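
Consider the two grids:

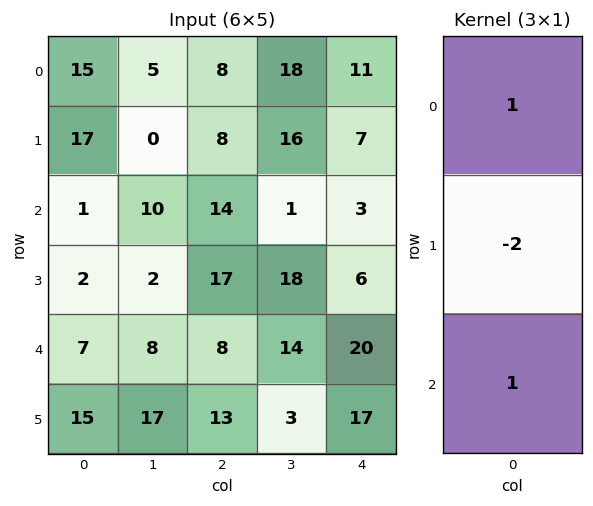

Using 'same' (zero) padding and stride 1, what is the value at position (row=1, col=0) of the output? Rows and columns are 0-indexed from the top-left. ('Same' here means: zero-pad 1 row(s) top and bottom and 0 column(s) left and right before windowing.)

The receptive field on the zero-padded input at this output position is [15 / 17 / 1]. Elementwise product with the kernel and sum: 15·1 + 17·-2 + 1·1.

-18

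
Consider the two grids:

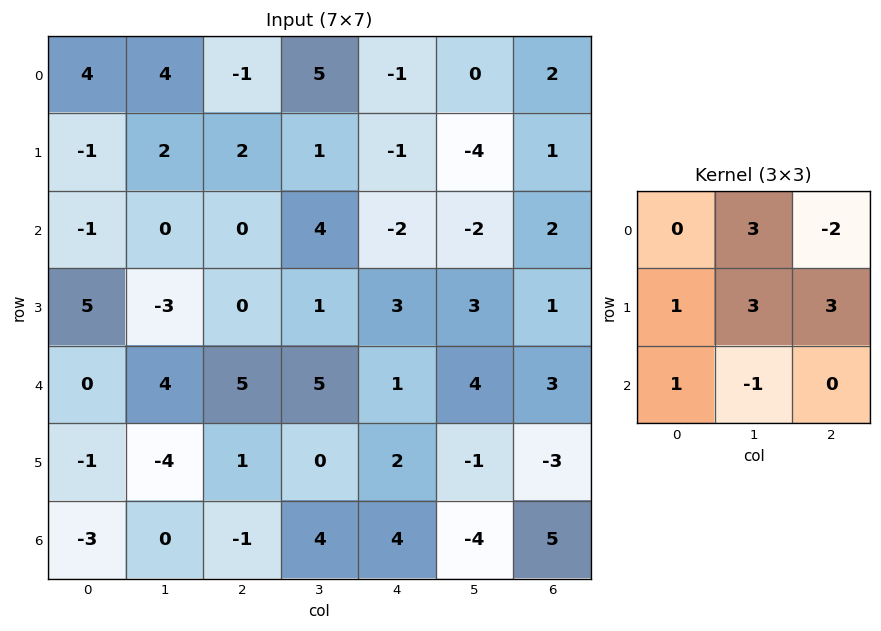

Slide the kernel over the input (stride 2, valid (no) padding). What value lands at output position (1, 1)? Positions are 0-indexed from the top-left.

28

The receptive field on the input at this output position is [0 4 -2 / 0 1 3 / 5 5 1]. Elementwise product with the kernel and sum: 4·3 + -2·-2 + 0·1 + 1·3 + 3·3 + 5·1 + 5·-1.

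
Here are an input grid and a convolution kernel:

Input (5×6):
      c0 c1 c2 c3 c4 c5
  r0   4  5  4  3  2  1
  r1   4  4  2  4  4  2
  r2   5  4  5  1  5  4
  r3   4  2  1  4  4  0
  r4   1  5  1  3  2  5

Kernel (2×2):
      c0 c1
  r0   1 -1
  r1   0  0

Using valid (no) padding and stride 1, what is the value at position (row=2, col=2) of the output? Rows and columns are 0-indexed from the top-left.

4

The receptive field on the input at this output position is [5 1 / 1 4]. Elementwise product with the kernel and sum: 5·1 + 1·-1.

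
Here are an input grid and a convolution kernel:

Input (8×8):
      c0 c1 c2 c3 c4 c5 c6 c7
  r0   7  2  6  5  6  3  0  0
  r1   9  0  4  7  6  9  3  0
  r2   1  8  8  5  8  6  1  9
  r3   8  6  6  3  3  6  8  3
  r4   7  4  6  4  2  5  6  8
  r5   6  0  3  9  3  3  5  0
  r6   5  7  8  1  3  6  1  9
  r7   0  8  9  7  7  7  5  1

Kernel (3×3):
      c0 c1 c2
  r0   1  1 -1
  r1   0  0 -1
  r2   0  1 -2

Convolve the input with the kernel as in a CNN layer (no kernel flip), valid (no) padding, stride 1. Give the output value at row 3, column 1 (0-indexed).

The receptive field on the input at this output position is [6 6 3 / 4 6 4 / 0 3 9]. Elementwise product with the kernel and sum: 6·1 + 6·1 + 3·-1 + 4·-1 + 3·1 + 9·-2.

-10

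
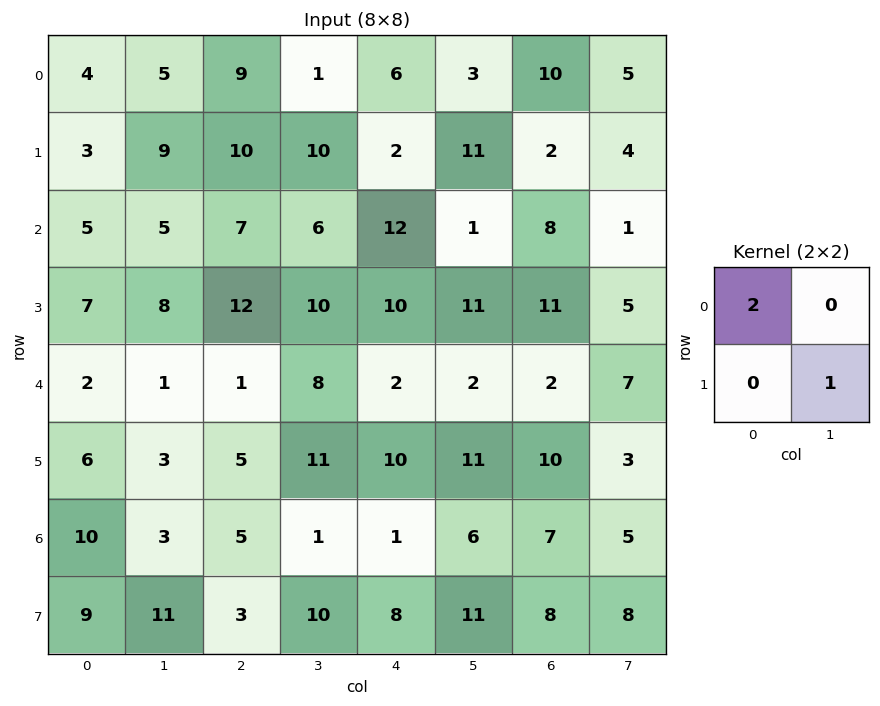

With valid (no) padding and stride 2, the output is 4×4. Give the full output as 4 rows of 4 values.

Output[0,0]: The receptive field on the input at this output position is [4 5 / 3 9]. Elementwise product with the kernel and sum: 4·2 + 9·1.
Output[0,1]: The receptive field on the input at this output position is [9 1 / 10 10]. Elementwise product with the kernel and sum: 9·2 + 10·1.

17 28 23 24
18 24 35 21
7 13 15 7
31 20 13 22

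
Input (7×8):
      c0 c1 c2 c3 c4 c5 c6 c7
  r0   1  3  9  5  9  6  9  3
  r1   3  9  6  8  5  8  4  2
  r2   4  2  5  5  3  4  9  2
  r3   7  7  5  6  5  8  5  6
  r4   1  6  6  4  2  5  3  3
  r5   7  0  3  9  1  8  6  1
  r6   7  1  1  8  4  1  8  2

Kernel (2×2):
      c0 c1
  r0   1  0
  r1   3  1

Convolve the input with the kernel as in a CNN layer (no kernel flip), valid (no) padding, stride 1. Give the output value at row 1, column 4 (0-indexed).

The receptive field on the input at this output position is [5 8 / 3 4]. Elementwise product with the kernel and sum: 5·1 + 3·3 + 4·1.

18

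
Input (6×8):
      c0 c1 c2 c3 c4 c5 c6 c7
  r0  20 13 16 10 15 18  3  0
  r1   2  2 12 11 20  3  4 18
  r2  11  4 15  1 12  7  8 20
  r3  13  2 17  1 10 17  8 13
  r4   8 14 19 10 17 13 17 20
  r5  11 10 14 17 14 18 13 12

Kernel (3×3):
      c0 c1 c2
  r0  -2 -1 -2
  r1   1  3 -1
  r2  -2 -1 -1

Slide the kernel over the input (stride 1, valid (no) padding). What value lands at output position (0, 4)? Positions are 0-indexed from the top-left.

-68

The receptive field on the input at this output position is [15 18 3 / 20 3 4 / 12 7 8]. Elementwise product with the kernel and sum: 15·-2 + 18·-1 + 3·-2 + 20·1 + 3·3 + 4·-1 + 12·-2 + 7·-1 + 8·-1.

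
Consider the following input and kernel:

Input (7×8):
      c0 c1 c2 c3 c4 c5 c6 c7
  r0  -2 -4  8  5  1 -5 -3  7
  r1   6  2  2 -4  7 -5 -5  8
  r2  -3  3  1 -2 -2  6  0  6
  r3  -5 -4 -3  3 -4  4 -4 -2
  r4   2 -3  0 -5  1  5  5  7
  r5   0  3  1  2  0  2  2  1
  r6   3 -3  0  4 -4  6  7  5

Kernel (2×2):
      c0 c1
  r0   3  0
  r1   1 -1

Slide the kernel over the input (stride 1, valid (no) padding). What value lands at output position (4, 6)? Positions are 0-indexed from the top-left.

The receptive field on the input at this output position is [5 7 / 2 1]. Elementwise product with the kernel and sum: 5·3 + 2·1 + 1·-1.

16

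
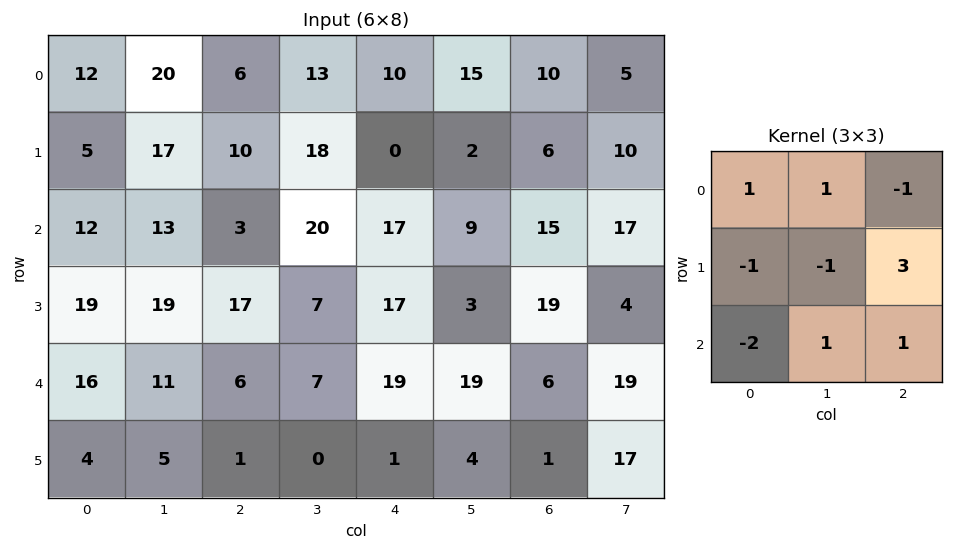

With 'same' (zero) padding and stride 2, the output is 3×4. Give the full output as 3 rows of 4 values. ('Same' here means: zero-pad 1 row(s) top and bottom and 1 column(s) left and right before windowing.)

Output[0,0]: The receptive field on the zero-padded input at this output position is [0 0 0 / 0 12 20 / 0 5 17]. Elementwise product with the kernel and sum: 0·1 + 0·1 + 0·-1 + 0·-1 + 12·-1 + 20·3 + 0·-2 + 5·1 + 17·1.
Output[0,1]: The receptive field on the zero-padded input at this output position is [0 0 0 / 20 6 13 / 17 10 18]. Elementwise product with the kernel and sum: 0·1 + 0·1 + 0·-1 + 20·-1 + 6·-1 + 13·3 + 17·-2 + 10·1 + 18·1.

70 7 -12 2
53 39 12 42
26 24 57 60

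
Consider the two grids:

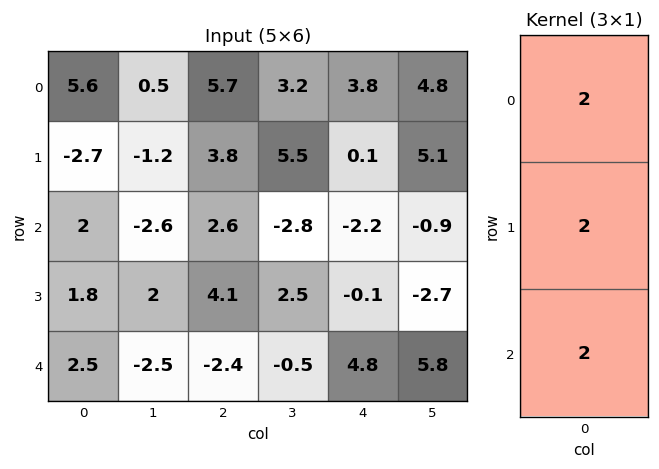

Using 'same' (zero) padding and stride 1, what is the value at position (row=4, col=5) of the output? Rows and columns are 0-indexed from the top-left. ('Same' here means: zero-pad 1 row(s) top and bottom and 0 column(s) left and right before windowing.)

6.2

The receptive field on the zero-padded input at this output position is [-2.7 / 5.8 / 0]. Elementwise product with the kernel and sum: -2.7·2 + 5.8·2 + 0·2.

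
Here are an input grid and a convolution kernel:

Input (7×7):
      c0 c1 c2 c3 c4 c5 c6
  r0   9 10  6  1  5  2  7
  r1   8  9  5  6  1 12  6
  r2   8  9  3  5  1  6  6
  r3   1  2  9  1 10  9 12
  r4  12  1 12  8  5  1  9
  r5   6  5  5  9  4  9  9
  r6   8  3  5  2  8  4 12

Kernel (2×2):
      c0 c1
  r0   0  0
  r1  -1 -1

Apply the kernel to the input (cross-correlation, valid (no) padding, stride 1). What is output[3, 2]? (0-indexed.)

The receptive field on the input at this output position is [9 1 / 12 8]. Elementwise product with the kernel and sum: 12·-1 + 8·-1.

-20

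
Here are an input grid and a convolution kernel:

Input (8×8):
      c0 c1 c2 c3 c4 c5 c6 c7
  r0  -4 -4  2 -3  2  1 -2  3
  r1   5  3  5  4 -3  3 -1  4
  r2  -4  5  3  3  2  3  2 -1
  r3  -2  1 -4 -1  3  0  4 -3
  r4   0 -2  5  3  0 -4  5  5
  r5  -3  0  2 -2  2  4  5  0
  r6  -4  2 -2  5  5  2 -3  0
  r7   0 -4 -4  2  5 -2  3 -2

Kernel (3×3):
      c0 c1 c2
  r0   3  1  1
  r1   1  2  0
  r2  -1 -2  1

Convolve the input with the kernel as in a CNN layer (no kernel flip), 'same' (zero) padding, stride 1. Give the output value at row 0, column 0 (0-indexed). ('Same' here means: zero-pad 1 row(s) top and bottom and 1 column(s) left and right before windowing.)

The receptive field on the zero-padded input at this output position is [0 0 0 / 0 -4 -4 / 0 5 3]. Elementwise product with the kernel and sum: 0·3 + 0·1 + 0·1 + 0·1 + -4·2 + 0·-1 + 5·-2 + 3·1.

-15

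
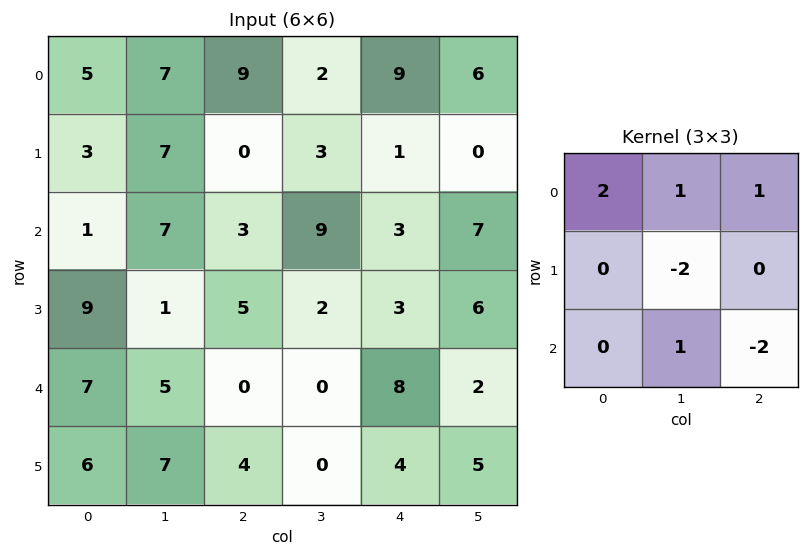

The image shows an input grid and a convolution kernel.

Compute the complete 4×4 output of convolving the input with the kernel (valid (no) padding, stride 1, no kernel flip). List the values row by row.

13 10 26 6
-10 12 -18 -8
15 16 -2 26
13 13 7 -9

Output[0,0]: The receptive field on the input at this output position is [5 7 9 / 3 7 0 / 1 7 3]. Elementwise product with the kernel and sum: 5·2 + 7·1 + 9·1 + 7·-2 + 7·1 + 3·-2.
Output[0,1]: The receptive field on the input at this output position is [7 9 2 / 7 0 3 / 7 3 9]. Elementwise product with the kernel and sum: 7·2 + 9·1 + 2·1 + 0·-2 + 3·1 + 9·-2.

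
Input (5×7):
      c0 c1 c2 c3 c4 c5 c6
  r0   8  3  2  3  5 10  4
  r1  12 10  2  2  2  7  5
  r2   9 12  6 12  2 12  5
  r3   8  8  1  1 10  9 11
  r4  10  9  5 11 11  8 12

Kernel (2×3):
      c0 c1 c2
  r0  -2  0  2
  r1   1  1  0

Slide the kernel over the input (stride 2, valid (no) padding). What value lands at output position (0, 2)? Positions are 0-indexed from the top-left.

The receptive field on the input at this output position is [5 10 4 / 2 7 5]. Elementwise product with the kernel and sum: 5·-2 + 4·2 + 2·1 + 7·1.

7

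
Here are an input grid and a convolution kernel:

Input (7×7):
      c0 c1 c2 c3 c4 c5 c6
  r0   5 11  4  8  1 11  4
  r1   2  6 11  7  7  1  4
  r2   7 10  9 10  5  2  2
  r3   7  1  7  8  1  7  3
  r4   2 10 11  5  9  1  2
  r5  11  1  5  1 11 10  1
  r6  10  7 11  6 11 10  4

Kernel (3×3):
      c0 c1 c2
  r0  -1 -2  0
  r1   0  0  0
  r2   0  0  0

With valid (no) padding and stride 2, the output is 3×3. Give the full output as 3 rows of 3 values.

Output[0,0]: The receptive field on the input at this output position is [5 11 4 / 2 6 11 / 7 10 9]. Elementwise product with the kernel and sum: 5·-1 + 11·-2.
Output[0,1]: The receptive field on the input at this output position is [4 8 1 / 11 7 7 / 9 10 5]. Elementwise product with the kernel and sum: 4·-1 + 8·-2.

-27 -20 -23
-27 -29 -9
-22 -21 -11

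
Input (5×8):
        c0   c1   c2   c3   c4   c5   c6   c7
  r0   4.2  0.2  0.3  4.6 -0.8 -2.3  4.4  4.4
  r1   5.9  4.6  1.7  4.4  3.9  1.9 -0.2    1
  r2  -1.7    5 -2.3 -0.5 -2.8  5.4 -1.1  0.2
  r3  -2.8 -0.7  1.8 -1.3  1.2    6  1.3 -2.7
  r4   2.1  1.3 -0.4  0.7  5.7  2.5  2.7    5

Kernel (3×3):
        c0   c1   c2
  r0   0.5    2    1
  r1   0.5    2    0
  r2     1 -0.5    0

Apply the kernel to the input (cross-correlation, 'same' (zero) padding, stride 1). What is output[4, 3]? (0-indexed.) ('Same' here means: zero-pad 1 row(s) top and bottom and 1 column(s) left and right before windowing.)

0.7

The receptive field on the zero-padded input at this output position is [1.8 -1.3 1.2 / -0.4 0.7 5.7 / 0 0 0]. Elementwise product with the kernel and sum: 1.8·0.5 + -1.3·2 + 1.2·1 + -0.4·0.5 + 0.7·2 + 0·1 + 0·-0.5.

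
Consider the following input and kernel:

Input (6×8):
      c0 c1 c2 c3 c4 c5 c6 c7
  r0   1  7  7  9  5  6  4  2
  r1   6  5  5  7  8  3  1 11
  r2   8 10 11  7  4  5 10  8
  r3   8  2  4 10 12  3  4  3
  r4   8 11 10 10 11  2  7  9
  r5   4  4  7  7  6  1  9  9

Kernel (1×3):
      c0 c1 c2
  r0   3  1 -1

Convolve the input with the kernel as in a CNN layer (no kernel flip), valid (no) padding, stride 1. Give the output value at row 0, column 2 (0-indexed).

25

The receptive field on the input at this output position is [7 9 5]. Elementwise product with the kernel and sum: 7·3 + 9·1 + 5·-1.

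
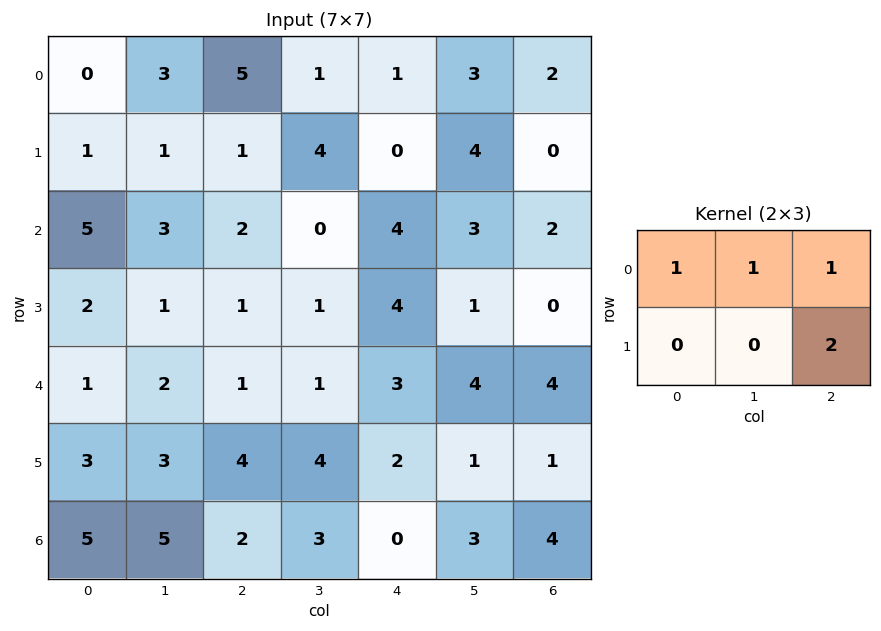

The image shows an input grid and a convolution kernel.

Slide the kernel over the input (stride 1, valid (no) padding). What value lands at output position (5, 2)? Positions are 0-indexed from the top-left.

The receptive field on the input at this output position is [4 4 2 / 2 3 0]. Elementwise product with the kernel and sum: 4·1 + 4·1 + 2·1 + 0·2.

10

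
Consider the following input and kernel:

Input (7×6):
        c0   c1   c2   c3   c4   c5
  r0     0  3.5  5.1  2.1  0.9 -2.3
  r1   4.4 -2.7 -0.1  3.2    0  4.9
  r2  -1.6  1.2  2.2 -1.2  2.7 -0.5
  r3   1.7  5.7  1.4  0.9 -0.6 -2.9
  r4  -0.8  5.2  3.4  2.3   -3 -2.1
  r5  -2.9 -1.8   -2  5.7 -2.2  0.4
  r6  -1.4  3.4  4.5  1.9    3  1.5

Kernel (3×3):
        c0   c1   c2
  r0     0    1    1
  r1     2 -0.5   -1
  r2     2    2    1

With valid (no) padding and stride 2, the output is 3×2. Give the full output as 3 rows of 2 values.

20.25 5.9
14.75 12.85
14.2 10.45

Output[0,0]: The receptive field on the input at this output position is [0 3.5 5.1 / 4.4 -2.7 -0.1 / -1.6 1.2 2.2]. Elementwise product with the kernel and sum: 3.5·1 + 5.1·1 + 4.4·2 + -2.7·-0.5 + -0.1·-1 + -1.6·2 + 1.2·2 + 2.2·1.
Output[0,1]: The receptive field on the input at this output position is [5.1 2.1 0.9 / -0.1 3.2 0 / 2.2 -1.2 2.7]. Elementwise product with the kernel and sum: 2.1·1 + 0.9·1 + -0.1·2 + 3.2·-0.5 + 0·-1 + 2.2·2 + -1.2·2 + 2.7·1.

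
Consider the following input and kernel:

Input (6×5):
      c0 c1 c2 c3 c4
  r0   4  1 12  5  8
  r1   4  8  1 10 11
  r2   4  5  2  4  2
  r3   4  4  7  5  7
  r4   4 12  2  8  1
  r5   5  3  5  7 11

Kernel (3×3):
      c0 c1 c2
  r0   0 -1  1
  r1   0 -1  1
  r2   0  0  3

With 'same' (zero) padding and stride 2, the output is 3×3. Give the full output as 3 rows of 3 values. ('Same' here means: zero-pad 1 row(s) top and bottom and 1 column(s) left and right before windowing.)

Output[0,0]: The receptive field on the zero-padded input at this output position is [0 0 0 / 0 4 1 / 0 4 8]. Elementwise product with the kernel and sum: 0·-1 + 0·1 + 4·-1 + 1·1 + 8·3.

21 23 -8
17 26 -13
17 25 -8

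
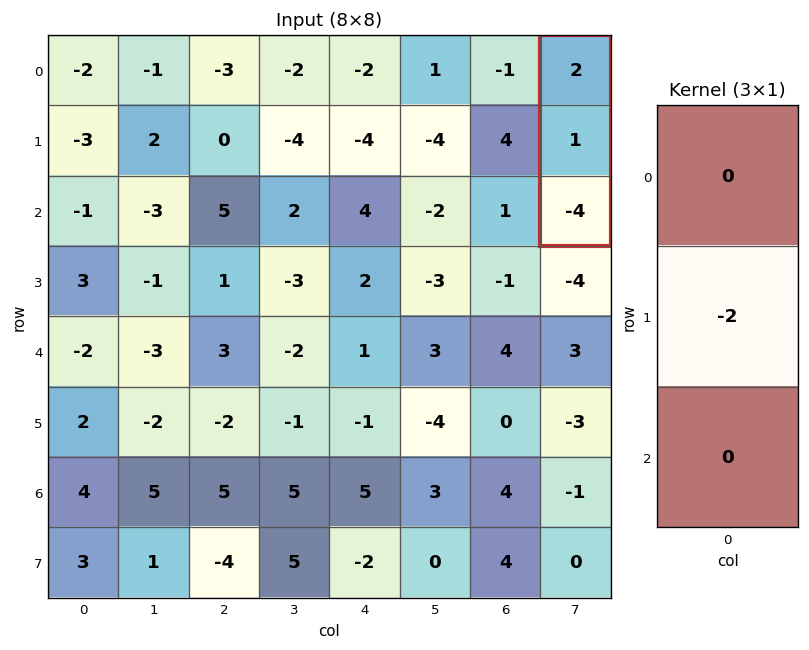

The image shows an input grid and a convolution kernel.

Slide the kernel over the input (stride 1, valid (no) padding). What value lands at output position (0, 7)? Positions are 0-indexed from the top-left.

-2

The receptive field on the input at this output position is [2 / 1 / -4]. Elementwise product with the kernel and sum: 1·-2.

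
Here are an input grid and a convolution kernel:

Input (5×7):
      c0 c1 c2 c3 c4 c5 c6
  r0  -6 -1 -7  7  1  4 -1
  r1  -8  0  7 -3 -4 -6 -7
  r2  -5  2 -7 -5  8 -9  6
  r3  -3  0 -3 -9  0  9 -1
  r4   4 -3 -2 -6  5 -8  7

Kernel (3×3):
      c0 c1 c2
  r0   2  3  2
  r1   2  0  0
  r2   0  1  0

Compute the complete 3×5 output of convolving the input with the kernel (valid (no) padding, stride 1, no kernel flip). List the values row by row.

Output[0,0]: The receptive field on the input at this output position is [-6 -1 -7 / -8 0 7 / -5 2 -7]. Elementwise product with the kernel and sum: -6·2 + -1·3 + -7·2 + -8·2 + 2·1.

-43 -16 18 27 -5
-12 16 -26 -40 -15
-27 -29 -25 -17 -7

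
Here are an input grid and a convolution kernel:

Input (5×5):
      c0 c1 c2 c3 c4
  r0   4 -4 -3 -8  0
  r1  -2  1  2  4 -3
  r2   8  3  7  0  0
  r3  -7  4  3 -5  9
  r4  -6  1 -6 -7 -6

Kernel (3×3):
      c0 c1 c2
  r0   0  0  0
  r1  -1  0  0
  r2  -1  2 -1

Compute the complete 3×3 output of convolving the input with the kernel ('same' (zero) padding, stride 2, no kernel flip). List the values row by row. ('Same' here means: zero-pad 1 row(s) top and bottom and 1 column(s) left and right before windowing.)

-5 3 -2
-18 4 23
0 -1 7

Output[0,0]: The receptive field on the zero-padded input at this output position is [0 0 0 / 0 4 -4 / 0 -2 1]. Elementwise product with the kernel and sum: 0·-1 + 0·-1 + -2·2 + 1·-1.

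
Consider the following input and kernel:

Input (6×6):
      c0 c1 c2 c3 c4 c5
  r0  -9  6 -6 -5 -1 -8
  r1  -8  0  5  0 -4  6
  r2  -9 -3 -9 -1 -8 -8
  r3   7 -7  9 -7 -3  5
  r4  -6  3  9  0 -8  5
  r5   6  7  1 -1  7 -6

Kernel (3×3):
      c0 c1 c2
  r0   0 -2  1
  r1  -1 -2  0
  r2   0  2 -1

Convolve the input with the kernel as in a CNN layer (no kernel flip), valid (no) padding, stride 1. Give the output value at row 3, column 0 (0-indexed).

36

The receptive field on the input at this output position is [7 -7 9 / -6 3 9 / 6 7 1]. Elementwise product with the kernel and sum: -7·-2 + 9·1 + -6·-1 + 3·-2 + 7·2 + 1·-1.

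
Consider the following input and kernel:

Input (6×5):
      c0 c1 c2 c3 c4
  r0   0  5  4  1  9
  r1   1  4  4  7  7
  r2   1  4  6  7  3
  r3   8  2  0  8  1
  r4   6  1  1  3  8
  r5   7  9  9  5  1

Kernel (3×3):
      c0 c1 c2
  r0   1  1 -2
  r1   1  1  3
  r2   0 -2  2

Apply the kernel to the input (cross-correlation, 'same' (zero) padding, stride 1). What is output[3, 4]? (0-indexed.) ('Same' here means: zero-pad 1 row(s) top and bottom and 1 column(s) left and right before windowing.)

The receptive field on the zero-padded input at this output position is [7 3 0 / 8 1 0 / 3 8 0]. Elementwise product with the kernel and sum: 7·1 + 3·1 + 0·-2 + 8·1 + 1·1 + 0·3 + 8·-2 + 0·2.

3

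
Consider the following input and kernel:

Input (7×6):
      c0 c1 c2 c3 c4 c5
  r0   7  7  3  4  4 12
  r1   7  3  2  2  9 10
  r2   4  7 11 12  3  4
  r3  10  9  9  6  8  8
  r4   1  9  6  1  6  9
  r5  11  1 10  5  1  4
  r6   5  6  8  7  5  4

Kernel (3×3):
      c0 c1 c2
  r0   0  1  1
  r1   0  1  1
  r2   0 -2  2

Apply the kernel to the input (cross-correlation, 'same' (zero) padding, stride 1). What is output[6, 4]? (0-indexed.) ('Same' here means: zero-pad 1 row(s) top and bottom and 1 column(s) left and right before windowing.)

14

The receptive field on the zero-padded input at this output position is [5 1 4 / 7 5 4 / 0 0 0]. Elementwise product with the kernel and sum: 1·1 + 4·1 + 5·1 + 4·1 + 0·-2 + 0·2.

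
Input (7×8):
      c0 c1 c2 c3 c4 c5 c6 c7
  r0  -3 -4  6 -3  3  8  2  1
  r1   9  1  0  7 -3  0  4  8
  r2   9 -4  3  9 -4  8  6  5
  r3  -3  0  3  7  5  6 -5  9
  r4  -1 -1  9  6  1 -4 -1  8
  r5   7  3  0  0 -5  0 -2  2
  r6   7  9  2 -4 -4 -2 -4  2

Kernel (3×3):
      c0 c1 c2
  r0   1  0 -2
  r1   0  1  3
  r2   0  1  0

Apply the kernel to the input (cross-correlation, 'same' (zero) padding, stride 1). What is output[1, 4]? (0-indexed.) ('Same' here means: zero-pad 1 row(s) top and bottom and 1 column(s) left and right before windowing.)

-26

The receptive field on the zero-padded input at this output position is [-3 3 8 / 7 -3 0 / 9 -4 8]. Elementwise product with the kernel and sum: -3·1 + 8·-2 + -3·1 + 0·3 + -4·1.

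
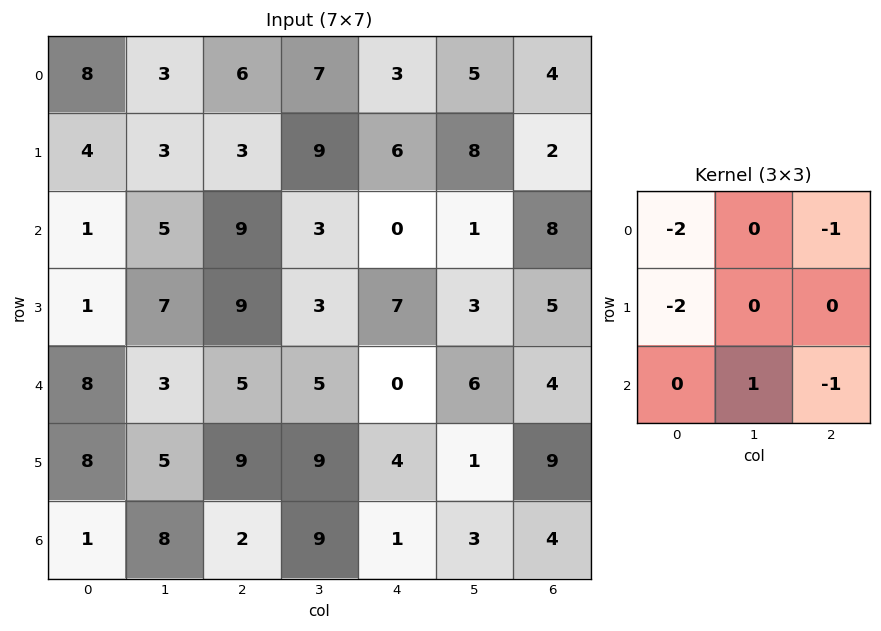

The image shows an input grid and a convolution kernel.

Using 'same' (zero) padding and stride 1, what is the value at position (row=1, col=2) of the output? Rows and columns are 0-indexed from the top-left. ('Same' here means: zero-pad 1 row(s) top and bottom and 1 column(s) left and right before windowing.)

The receptive field on the zero-padded input at this output position is [3 6 7 / 3 3 9 / 5 9 3]. Elementwise product with the kernel and sum: 3·-2 + 7·-1 + 3·-2 + 9·1 + 3·-1.

-13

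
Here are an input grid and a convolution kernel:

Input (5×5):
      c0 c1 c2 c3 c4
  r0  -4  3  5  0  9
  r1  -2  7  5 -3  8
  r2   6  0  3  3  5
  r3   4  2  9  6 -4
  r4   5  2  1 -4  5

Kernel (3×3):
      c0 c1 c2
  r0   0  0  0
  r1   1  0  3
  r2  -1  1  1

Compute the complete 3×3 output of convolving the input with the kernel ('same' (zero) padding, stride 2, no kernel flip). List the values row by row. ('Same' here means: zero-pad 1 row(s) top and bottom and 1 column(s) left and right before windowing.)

Output[0,0]: The receptive field on the zero-padded input at this output position is [0 0 0 / 0 -4 3 / 0 -2 7]. Elementwise product with the kernel and sum: 0·1 + 3·3 + 0·-1 + -2·1 + 7·1.
Output[0,1]: The receptive field on the zero-padded input at this output position is [0 0 0 / 3 5 0 / 7 5 -3]. Elementwise product with the kernel and sum: 3·1 + 0·3 + 7·-1 + 5·1 + -3·1.

14 -2 11
6 22 -7
6 -10 -4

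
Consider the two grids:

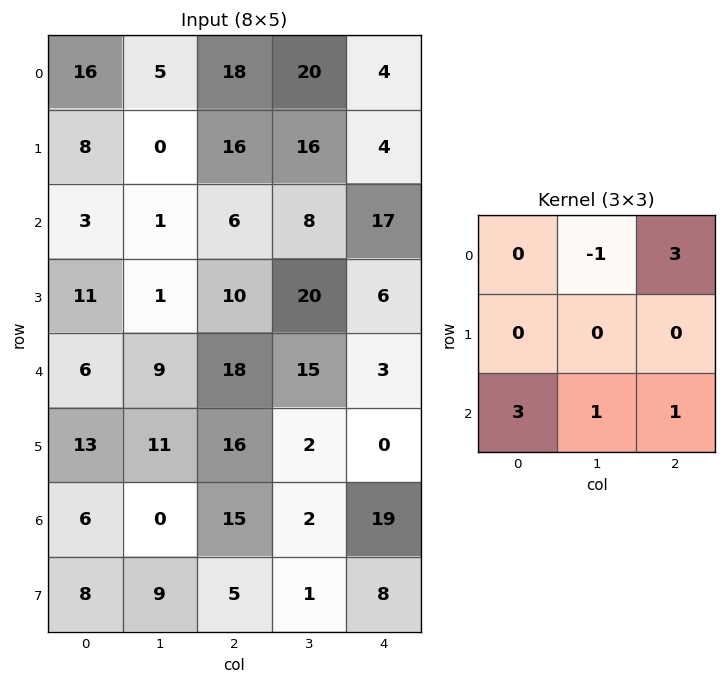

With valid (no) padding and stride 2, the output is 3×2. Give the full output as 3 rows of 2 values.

65 35
62 115
78 60

Output[0,0]: The receptive field on the input at this output position is [16 5 18 / 8 0 16 / 3 1 6]. Elementwise product with the kernel and sum: 5·-1 + 18·3 + 3·3 + 1·1 + 6·1.
Output[0,1]: The receptive field on the input at this output position is [18 20 4 / 16 16 4 / 6 8 17]. Elementwise product with the kernel and sum: 20·-1 + 4·3 + 6·3 + 8·1 + 17·1.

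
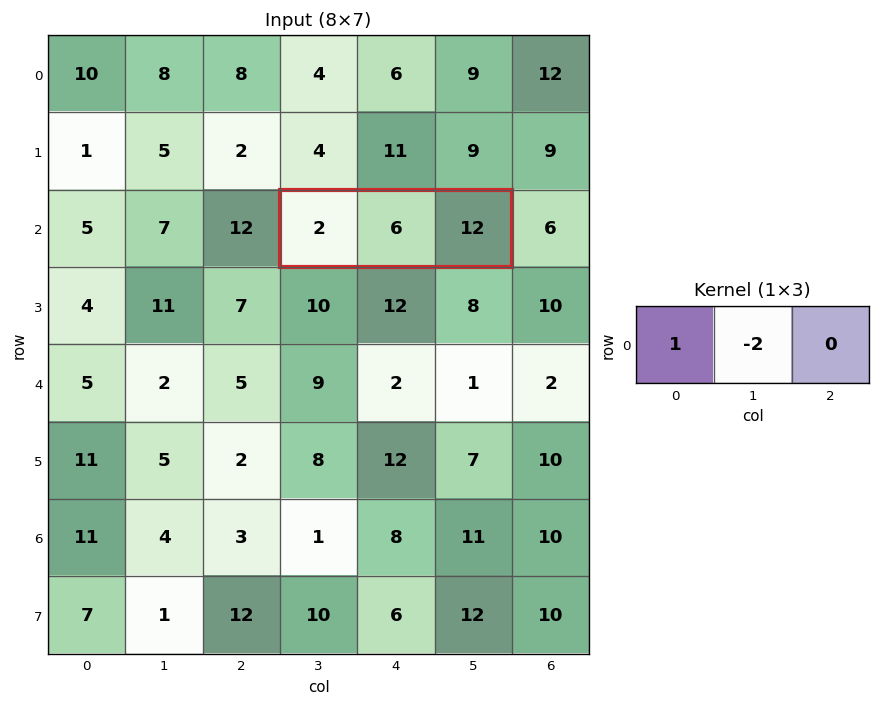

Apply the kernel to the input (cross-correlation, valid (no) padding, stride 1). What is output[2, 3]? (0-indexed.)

The receptive field on the input at this output position is [2 6 12]. Elementwise product with the kernel and sum: 2·1 + 6·-2.

-10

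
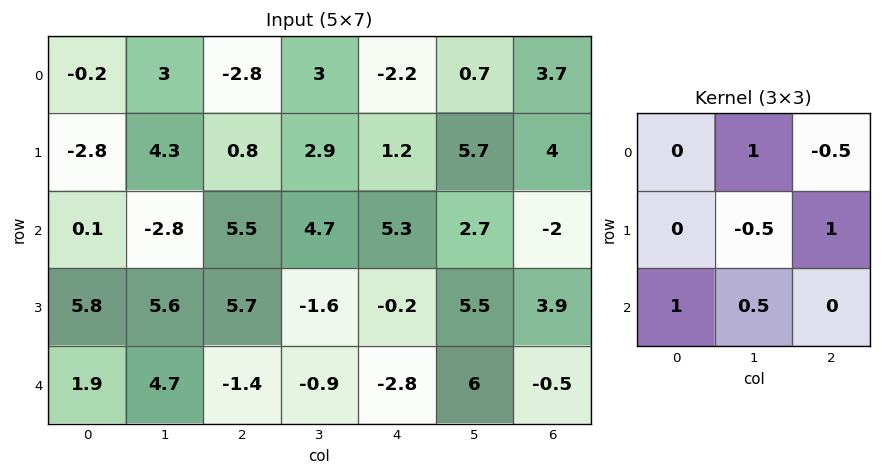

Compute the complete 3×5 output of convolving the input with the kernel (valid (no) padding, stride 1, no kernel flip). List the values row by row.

Output[0,0]: The receptive field on the input at this output position is [-0.2 3 -2.8 / -2.8 4.3 0.8 / 0.1 -2.8 5.5]. Elementwise product with the kernel and sum: 3·1 + -2.8·-0.5 + 4.3·-0.5 + 0.8·1 + 0.1·1 + -2.8·0.5.
Output[0,1]: The receptive field on the input at this output position is [3 -2.8 3 / 4.3 0.8 2.9 / -2.8 5.5 4.7]. Elementwise product with the kernel and sum: -2.8·1 + 3·-0.5 + 0.8·-0.5 + 2.9·1 + -2.8·1 + 5.5·0.5.

1.75 -1.85 11.7 9.9 6.65
19.4 9.75 10.15 -3.3 2.9
1.6 2.7 0.8 7.25 5.05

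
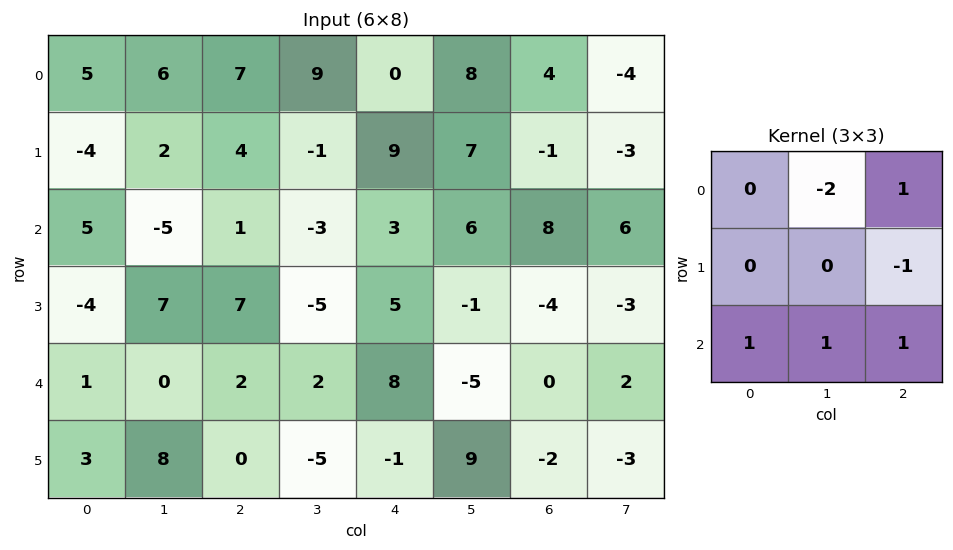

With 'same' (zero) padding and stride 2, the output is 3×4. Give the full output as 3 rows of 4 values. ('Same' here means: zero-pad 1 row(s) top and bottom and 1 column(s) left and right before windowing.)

-8 -4 7 7
18 3 -18 -15
26 -18 -3 7

Output[0,0]: The receptive field on the zero-padded input at this output position is [0 0 0 / 0 5 6 / 0 -4 2]. Elementwise product with the kernel and sum: 0·-2 + 0·1 + 6·-1 + 0·1 + -4·1 + 2·1.
Output[0,1]: The receptive field on the zero-padded input at this output position is [0 0 0 / 6 7 9 / 2 4 -1]. Elementwise product with the kernel and sum: 0·-2 + 0·1 + 9·-1 + 2·1 + 4·1 + -1·1.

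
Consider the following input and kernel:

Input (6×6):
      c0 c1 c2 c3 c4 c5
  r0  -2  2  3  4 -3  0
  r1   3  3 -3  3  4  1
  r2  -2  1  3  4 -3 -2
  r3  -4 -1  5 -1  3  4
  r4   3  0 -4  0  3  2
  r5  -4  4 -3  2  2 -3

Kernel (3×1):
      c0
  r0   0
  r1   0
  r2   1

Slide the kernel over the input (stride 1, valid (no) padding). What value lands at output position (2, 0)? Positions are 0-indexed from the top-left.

The receptive field on the input at this output position is [-2 / -4 / 3]. Elementwise product with the kernel and sum: 3·1.

3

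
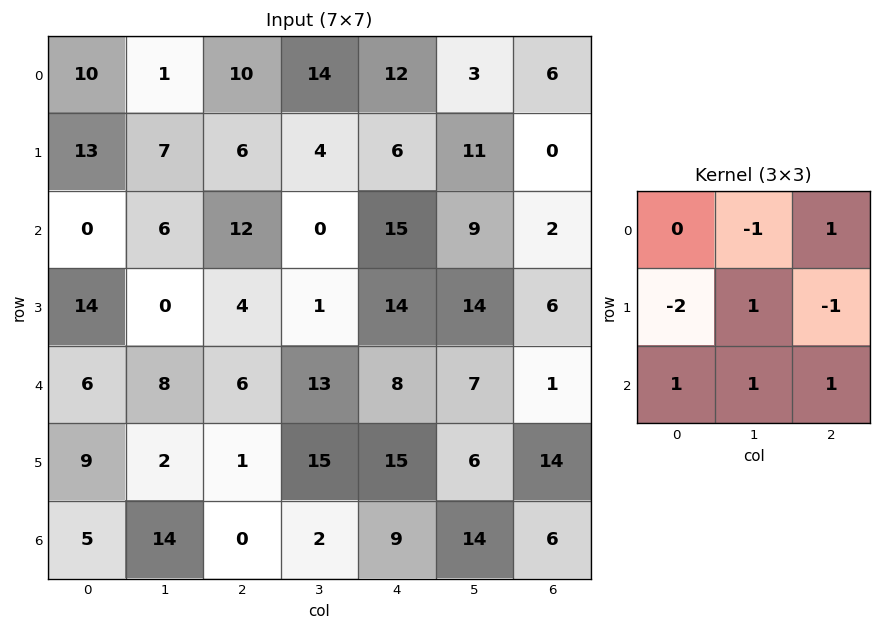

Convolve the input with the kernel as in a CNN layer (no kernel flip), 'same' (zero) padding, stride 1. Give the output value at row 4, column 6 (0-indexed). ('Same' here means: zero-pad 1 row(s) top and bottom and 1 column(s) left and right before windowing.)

1

The receptive field on the zero-padded input at this output position is [14 6 0 / 7 1 0 / 6 14 0]. Elementwise product with the kernel and sum: 6·-1 + 0·1 + 7·-2 + 1·1 + 0·-1 + 6·1 + 14·1 + 0·1.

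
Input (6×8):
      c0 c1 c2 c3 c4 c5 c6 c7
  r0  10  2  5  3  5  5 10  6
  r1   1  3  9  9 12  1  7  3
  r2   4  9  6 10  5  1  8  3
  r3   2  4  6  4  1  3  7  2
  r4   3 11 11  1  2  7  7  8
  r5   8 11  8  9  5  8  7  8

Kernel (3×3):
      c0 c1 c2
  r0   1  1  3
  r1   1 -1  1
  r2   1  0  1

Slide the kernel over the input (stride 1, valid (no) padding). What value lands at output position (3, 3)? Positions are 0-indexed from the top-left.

The receptive field on the input at this output position is [4 1 3 / 1 2 7 / 9 5 8]. Elementwise product with the kernel and sum: 4·1 + 1·1 + 3·3 + 1·1 + 2·-1 + 7·1 + 9·1 + 8·1.

37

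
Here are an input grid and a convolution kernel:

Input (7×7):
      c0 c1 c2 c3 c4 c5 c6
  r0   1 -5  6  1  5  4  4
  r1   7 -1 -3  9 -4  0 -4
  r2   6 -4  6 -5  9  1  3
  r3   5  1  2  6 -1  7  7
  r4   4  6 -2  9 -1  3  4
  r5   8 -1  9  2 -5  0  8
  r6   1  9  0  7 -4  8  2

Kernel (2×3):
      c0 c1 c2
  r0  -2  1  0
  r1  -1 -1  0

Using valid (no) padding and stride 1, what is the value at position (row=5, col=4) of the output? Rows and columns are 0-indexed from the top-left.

The receptive field on the input at this output position is [-5 0 8 / -4 8 2]. Elementwise product with the kernel and sum: -5·-2 + 0·1 + -4·-1 + 8·-1.

6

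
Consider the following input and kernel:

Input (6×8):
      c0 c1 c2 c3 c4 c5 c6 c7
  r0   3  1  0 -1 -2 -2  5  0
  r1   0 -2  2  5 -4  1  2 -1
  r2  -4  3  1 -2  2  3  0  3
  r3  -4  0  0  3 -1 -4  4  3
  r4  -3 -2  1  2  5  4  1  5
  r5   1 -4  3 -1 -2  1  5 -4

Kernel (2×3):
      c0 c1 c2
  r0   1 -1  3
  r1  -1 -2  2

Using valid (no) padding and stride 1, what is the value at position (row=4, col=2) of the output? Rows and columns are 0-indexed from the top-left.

The receptive field on the input at this output position is [1 2 5 / 3 -1 -2]. Elementwise product with the kernel and sum: 1·1 + 2·-1 + 5·3 + 3·-1 + -1·-2 + -2·2.

9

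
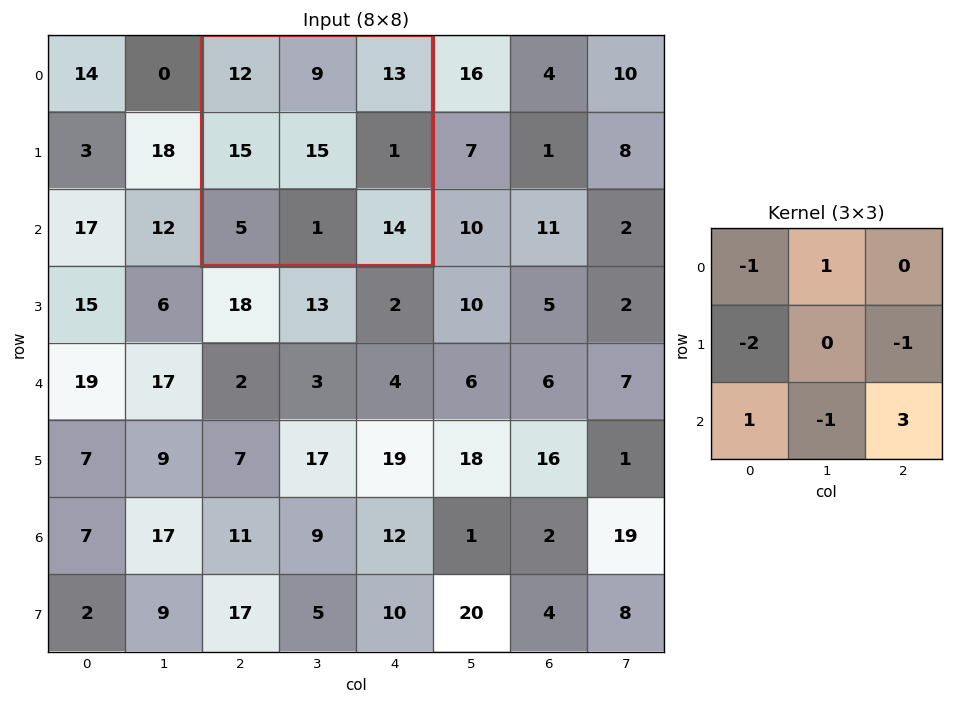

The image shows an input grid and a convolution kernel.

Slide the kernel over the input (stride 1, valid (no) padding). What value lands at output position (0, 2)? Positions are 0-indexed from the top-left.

The receptive field on the input at this output position is [12 9 13 / 15 15 1 / 5 1 14]. Elementwise product with the kernel and sum: 12·-1 + 9·1 + 15·-2 + 1·-1 + 5·1 + 1·-1 + 14·3.

12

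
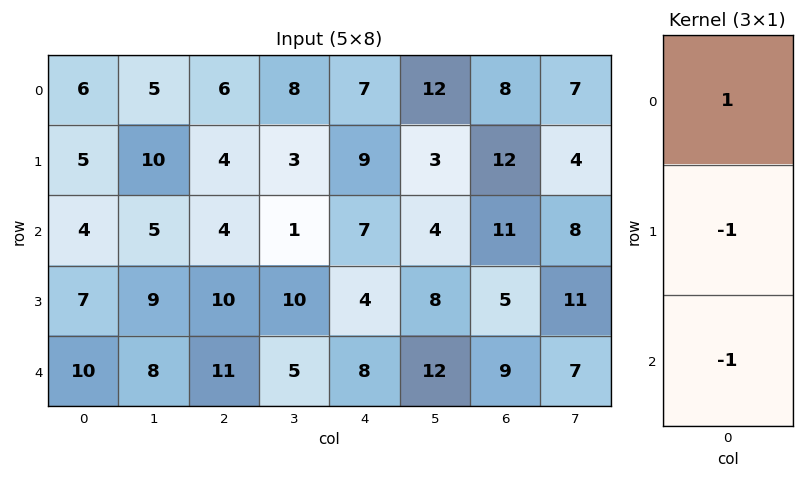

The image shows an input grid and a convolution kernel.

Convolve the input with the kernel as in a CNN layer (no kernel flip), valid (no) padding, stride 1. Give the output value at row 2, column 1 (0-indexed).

-12

The receptive field on the input at this output position is [5 / 9 / 8]. Elementwise product with the kernel and sum: 5·1 + 9·-1 + 8·-1.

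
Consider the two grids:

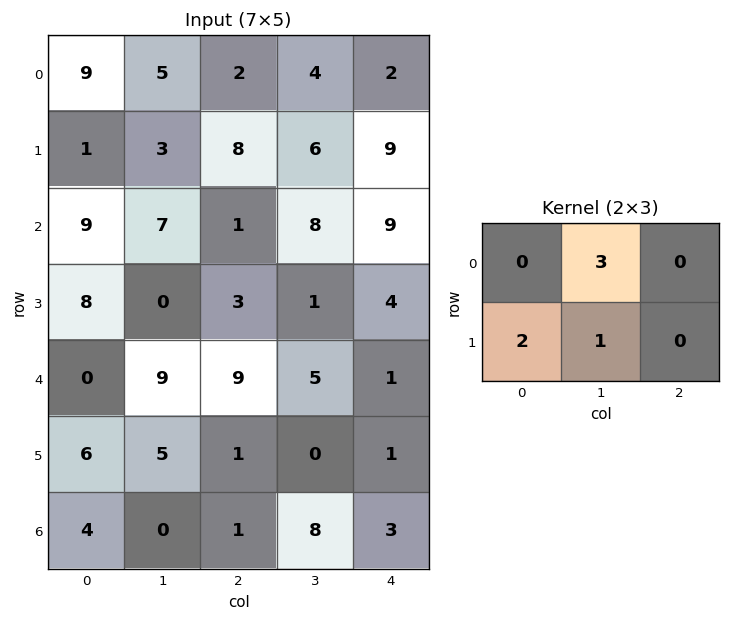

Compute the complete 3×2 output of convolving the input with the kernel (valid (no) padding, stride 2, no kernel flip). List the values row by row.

Output[0,0]: The receptive field on the input at this output position is [9 5 2 / 1 3 8]. Elementwise product with the kernel and sum: 5·3 + 1·2 + 3·1.

20 34
37 31
44 17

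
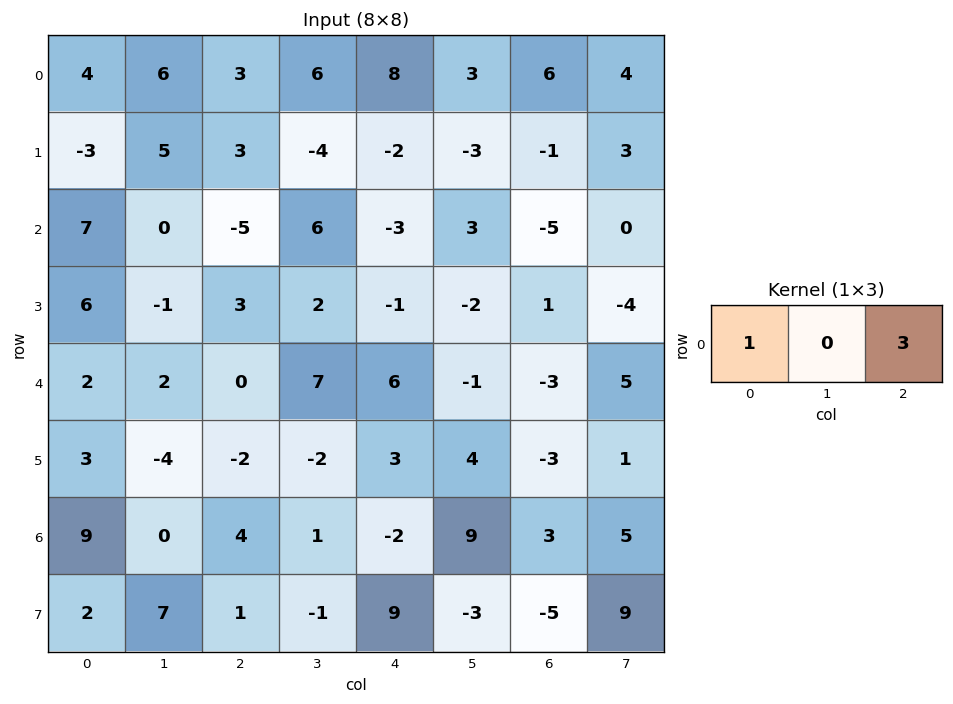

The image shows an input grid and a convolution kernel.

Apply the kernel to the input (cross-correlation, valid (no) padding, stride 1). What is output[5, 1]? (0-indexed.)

The receptive field on the input at this output position is [-4 -2 -2]. Elementwise product with the kernel and sum: -4·1 + -2·3.

-10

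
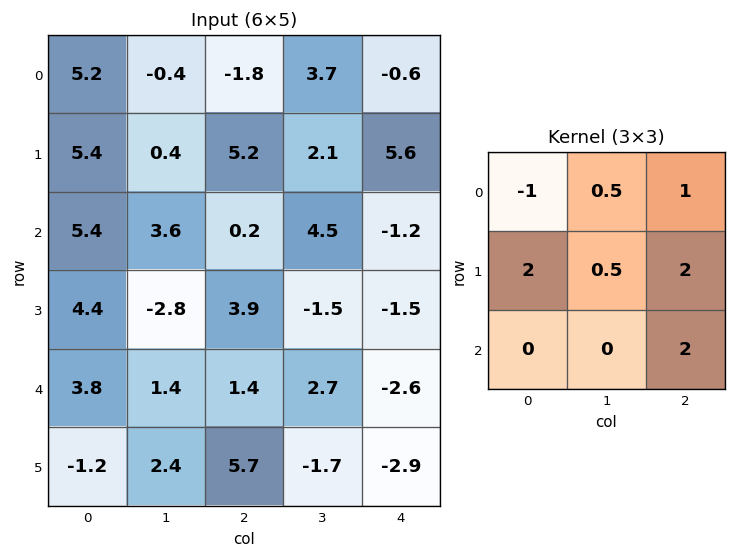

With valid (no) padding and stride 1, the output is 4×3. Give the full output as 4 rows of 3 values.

14.6 19.8 23.3
20.8 17.6 -1.3
14.6 -0.25 -0.3
20.6 8.75 -13

Output[0,0]: The receptive field on the input at this output position is [5.2 -0.4 -1.8 / 5.4 0.4 5.2 / 5.4 3.6 0.2]. Elementwise product with the kernel and sum: 5.2·-1 + -0.4·0.5 + -1.8·1 + 5.4·2 + 0.4·0.5 + 5.2·2 + 0.2·2.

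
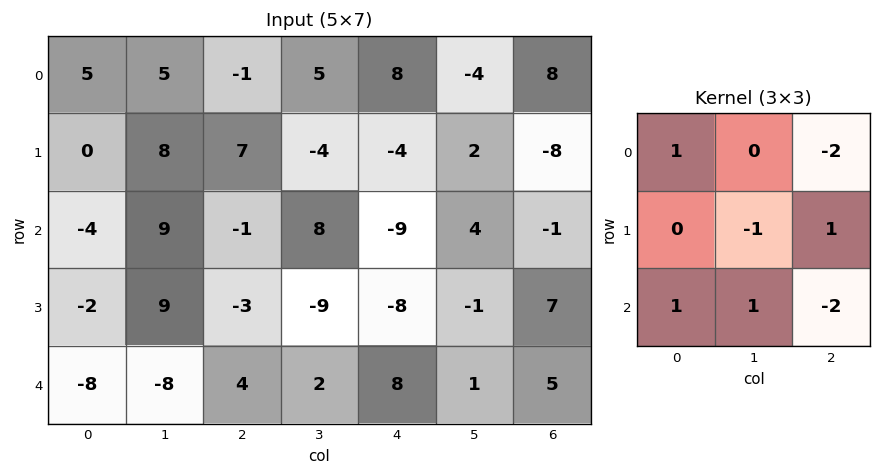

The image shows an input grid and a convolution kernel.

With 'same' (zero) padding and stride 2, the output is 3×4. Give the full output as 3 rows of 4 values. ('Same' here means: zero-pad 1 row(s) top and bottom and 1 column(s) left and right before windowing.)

-16 29 -24 -14
-23 49 -10 9
-18 25 -14 -6

Output[0,0]: The receptive field on the zero-padded input at this output position is [0 0 0 / 0 5 5 / 0 0 8]. Elementwise product with the kernel and sum: 0·1 + 0·-2 + 5·-1 + 5·1 + 0·1 + 0·1 + 8·-2.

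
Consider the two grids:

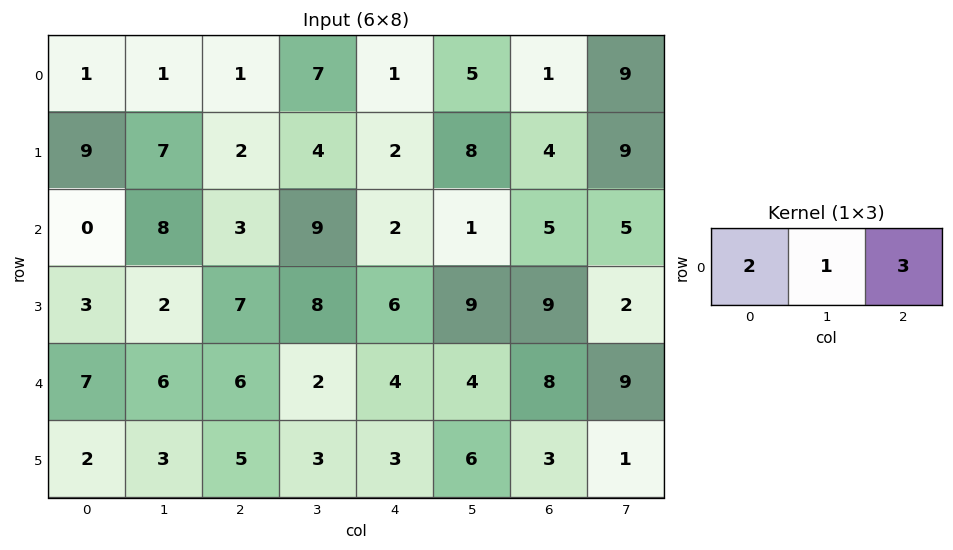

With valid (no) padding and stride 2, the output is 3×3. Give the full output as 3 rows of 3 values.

6 12 10
17 21 20
38 26 36

Output[0,0]: The receptive field on the input at this output position is [1 1 1]. Elementwise product with the kernel and sum: 1·2 + 1·1 + 1·3.
Output[0,1]: The receptive field on the input at this output position is [1 7 1]. Elementwise product with the kernel and sum: 1·2 + 7·1 + 1·3.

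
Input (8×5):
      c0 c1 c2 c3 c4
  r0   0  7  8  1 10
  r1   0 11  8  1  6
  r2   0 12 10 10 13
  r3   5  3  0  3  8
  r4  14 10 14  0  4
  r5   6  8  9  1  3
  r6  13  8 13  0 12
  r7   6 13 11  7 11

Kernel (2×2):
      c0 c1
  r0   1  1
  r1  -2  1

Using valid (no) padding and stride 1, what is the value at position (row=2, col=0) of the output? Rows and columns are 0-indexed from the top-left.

The receptive field on the input at this output position is [0 12 / 5 3]. Elementwise product with the kernel and sum: 0·1 + 12·1 + 5·-2 + 3·1.

5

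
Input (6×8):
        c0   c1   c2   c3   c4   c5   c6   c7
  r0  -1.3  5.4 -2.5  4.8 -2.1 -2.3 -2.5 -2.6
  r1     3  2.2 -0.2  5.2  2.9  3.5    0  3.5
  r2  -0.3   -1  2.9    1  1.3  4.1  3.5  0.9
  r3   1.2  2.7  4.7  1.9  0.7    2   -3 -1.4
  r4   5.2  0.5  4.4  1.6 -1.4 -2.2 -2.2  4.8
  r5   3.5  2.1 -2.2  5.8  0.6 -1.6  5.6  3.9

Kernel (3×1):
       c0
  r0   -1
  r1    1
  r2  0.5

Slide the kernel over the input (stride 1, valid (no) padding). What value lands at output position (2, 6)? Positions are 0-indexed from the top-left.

-7.6

The receptive field on the input at this output position is [3.5 / -3 / -2.2]. Elementwise product with the kernel and sum: 3.5·-1 + -3·1 + -2.2·0.5.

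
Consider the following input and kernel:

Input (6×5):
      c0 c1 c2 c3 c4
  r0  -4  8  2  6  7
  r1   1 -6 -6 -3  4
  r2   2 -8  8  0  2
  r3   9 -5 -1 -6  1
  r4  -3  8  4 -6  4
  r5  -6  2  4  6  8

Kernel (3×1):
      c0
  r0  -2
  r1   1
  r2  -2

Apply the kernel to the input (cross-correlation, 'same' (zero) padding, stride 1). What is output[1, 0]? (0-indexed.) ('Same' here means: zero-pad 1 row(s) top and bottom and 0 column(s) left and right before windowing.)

5

The receptive field on the zero-padded input at this output position is [-4 / 1 / 2]. Elementwise product with the kernel and sum: -4·-2 + 1·1 + 2·-2.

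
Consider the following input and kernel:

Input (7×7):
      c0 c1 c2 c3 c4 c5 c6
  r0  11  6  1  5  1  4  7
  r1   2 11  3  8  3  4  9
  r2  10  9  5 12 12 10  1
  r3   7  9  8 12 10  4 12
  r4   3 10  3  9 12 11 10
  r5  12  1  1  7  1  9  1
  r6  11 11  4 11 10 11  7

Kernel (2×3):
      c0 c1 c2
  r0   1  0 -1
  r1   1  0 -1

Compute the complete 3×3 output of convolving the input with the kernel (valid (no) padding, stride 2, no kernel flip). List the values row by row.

Output[0,0]: The receptive field on the input at this output position is [11 6 1 / 2 11 3]. Elementwise product with the kernel and sum: 11·1 + 1·-1 + 2·1 + 3·-1.

9 0 -12
4 -9 9
11 -9 2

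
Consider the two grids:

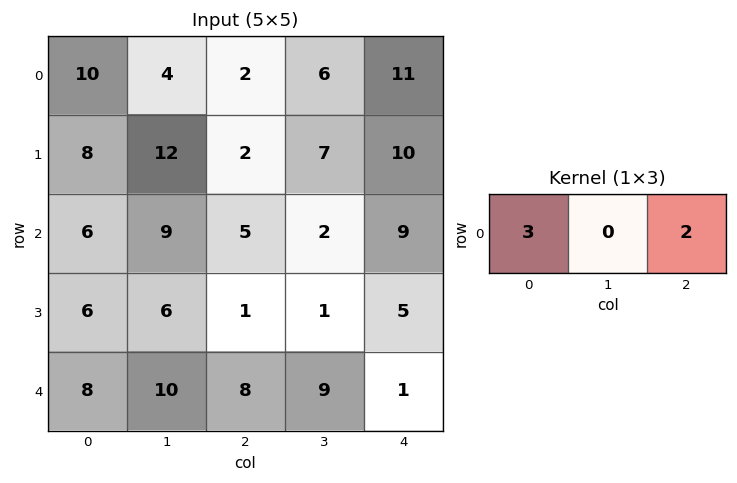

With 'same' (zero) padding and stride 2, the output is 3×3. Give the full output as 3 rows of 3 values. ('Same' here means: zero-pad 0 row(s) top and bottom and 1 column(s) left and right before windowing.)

Output[0,0]: The receptive field on the zero-padded input at this output position is [0 10 4]. Elementwise product with the kernel and sum: 0·3 + 4·2.
Output[0,1]: The receptive field on the zero-padded input at this output position is [4 2 6]. Elementwise product with the kernel and sum: 4·3 + 6·2.

8 24 18
18 31 6
20 48 27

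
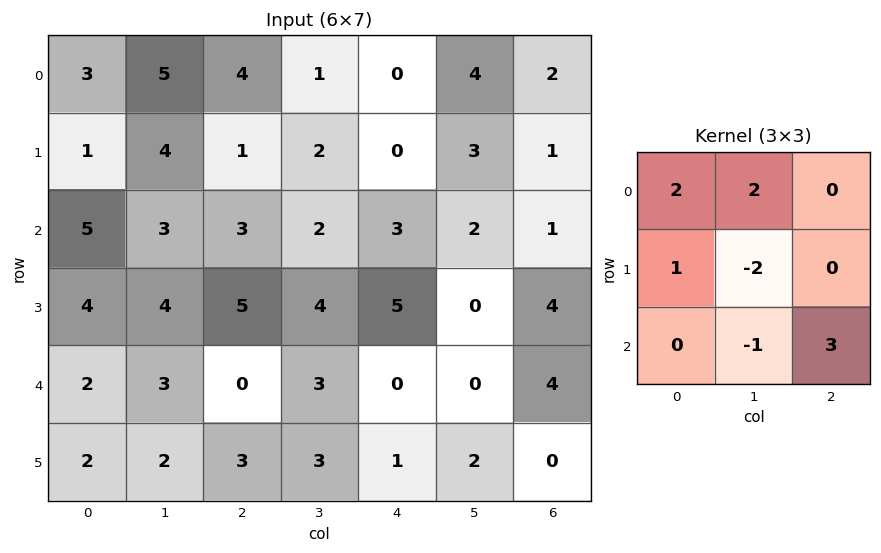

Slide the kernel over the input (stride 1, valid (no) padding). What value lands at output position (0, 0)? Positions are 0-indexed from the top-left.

The receptive field on the input at this output position is [3 5 4 / 1 4 1 / 5 3 3]. Elementwise product with the kernel and sum: 3·2 + 5·2 + 1·1 + 4·-2 + 3·-1 + 3·3.

15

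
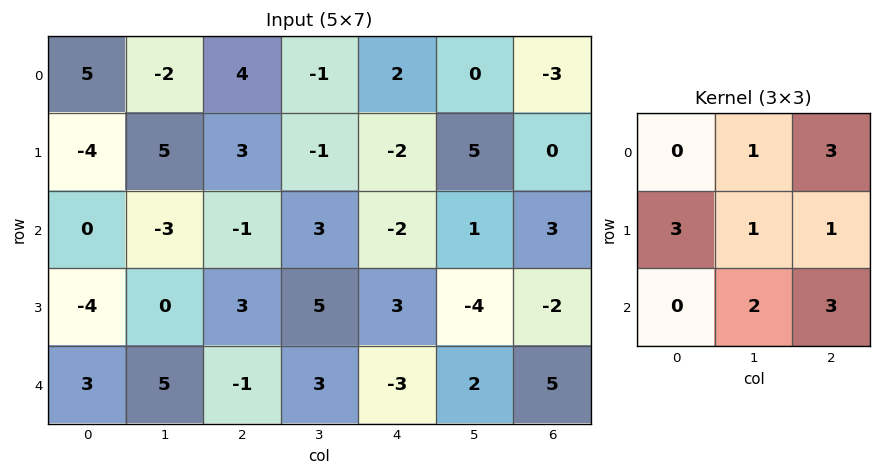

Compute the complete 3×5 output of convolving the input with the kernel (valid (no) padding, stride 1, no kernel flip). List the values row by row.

Output[0,0]: The receptive field on the input at this output position is [5 -2 4 / -4 5 3 / 0 -3 -1]. Elementwise product with the kernel and sum: -2·1 + 4·3 + -4·3 + 5·1 + 3·1 + -3·2 + -1·3.
Output[0,1]: The receptive field on the input at this output position is [-2 4 -1 / 5 3 -1 / -3 -1 3]. Elementwise product with the kernel and sum: 4·1 + -1·3 + 5·3 + 3·1 + -1·1 + -1·2 + 3·3.

-3 25 11 1 1
19 14 10 15 -11
-8 23 11 15 32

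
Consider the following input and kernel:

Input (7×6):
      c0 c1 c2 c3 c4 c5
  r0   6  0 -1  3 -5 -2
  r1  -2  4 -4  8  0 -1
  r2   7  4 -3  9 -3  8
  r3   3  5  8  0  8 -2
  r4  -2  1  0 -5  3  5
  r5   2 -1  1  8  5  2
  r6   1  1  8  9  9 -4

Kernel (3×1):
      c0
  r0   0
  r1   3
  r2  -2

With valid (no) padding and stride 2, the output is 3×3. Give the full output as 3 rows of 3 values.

-20 -6 6
13 24 18
4 -13 -3

Output[0,0]: The receptive field on the input at this output position is [6 / -2 / 7]. Elementwise product with the kernel and sum: -2·3 + 7·-2.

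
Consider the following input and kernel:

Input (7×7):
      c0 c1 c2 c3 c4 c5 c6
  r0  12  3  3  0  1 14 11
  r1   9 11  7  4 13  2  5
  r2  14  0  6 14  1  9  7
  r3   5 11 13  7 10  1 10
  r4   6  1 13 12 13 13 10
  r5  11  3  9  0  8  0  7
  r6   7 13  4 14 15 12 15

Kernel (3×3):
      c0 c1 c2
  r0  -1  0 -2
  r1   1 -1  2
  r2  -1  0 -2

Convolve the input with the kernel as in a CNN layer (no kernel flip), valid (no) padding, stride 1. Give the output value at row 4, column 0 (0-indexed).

-21

The receptive field on the input at this output position is [6 1 13 / 11 3 9 / 7 13 4]. Elementwise product with the kernel and sum: 6·-1 + 13·-2 + 11·1 + 3·-1 + 9·2 + 7·-1 + 4·-2.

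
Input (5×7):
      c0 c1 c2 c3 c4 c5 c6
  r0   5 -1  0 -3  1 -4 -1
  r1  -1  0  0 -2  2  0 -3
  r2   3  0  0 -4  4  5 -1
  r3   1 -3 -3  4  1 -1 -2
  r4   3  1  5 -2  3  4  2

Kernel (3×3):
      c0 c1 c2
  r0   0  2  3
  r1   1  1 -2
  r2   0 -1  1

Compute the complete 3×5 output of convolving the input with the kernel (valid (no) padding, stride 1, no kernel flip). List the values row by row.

-3 -9 -1 -9 -9
3 9 -13 -8 1
8 -33 8 31 9

Output[0,0]: The receptive field on the input at this output position is [5 -1 0 / -1 0 0 / 3 0 0]. Elementwise product with the kernel and sum: -1·2 + 0·3 + -1·1 + 0·1 + 0·-2 + 0·-1 + 0·1.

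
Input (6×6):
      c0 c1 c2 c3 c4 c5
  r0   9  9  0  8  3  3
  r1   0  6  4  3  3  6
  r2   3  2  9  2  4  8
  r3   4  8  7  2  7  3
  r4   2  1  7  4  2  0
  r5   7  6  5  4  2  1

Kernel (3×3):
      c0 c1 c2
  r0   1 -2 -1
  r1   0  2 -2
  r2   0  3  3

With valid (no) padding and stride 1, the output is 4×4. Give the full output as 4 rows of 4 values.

Output[0,0]: The receptive field on the input at this output position is [9 9 0 / 0 6 4 / 3 2 9]. Elementwise product with the kernel and sum: 9·1 + 9·-2 + 0·-1 + 6·2 + 4·-2 + 2·3 + 9·3.
Output[0,1]: The receptive field on the input at this output position is [9 0 8 / 6 4 3 / 2 9 2]. Elementwise product with the kernel and sum: 9·1 + 0·-2 + 8·-1 + 4·2 + 3·-2 + 9·3 + 2·3.

28 36 -1 29
15 36 18 13
16 25 9 0
2 25 18 -2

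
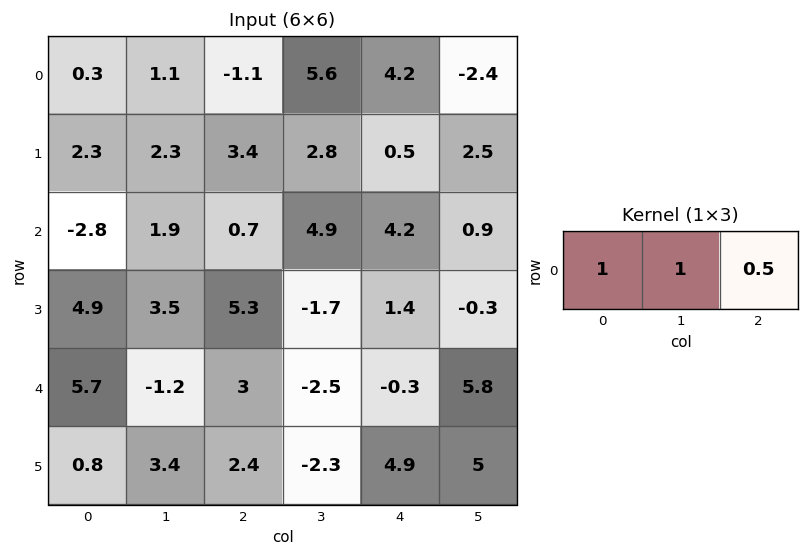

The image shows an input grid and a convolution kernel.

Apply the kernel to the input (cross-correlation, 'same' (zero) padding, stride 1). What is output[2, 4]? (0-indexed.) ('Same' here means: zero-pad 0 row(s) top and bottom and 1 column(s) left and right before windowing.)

9.55

The receptive field on the zero-padded input at this output position is [4.9 4.2 0.9]. Elementwise product with the kernel and sum: 4.9·1 + 4.2·1 + 0.9·0.5.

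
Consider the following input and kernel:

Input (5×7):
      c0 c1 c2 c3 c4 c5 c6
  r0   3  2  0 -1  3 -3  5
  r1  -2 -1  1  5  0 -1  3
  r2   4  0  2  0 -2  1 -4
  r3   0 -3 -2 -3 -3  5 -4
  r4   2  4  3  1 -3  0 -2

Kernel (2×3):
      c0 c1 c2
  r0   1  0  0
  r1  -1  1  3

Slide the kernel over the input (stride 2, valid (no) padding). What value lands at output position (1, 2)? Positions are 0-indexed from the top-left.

-6

The receptive field on the input at this output position is [-2 1 -4 / -3 5 -4]. Elementwise product with the kernel and sum: -2·1 + -3·-1 + 5·1 + -4·3.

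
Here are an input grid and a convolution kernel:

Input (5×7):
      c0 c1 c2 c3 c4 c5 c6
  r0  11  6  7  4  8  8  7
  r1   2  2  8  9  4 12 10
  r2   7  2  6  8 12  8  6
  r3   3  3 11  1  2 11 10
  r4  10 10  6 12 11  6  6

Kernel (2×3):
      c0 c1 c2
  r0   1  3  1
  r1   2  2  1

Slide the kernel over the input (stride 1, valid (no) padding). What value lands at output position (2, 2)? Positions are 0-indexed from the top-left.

68

The receptive field on the input at this output position is [6 8 12 / 11 1 2]. Elementwise product with the kernel and sum: 6·1 + 8·3 + 12·1 + 11·2 + 1·2 + 2·1.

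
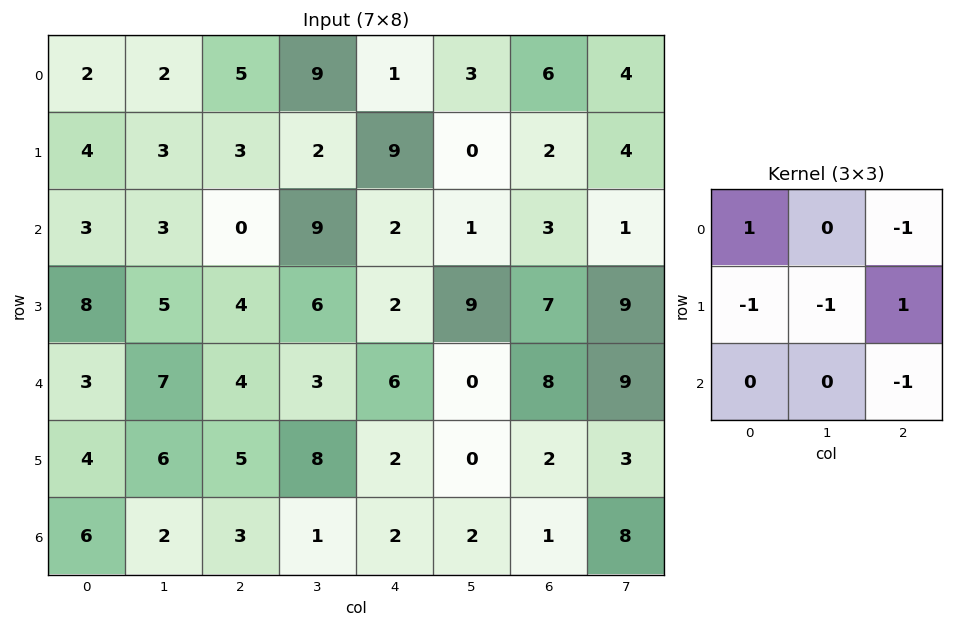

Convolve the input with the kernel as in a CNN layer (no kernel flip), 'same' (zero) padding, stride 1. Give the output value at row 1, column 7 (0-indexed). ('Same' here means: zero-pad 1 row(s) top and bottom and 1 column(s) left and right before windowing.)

The receptive field on the zero-padded input at this output position is [6 4 0 / 2 4 0 / 3 1 0]. Elementwise product with the kernel and sum: 6·1 + 0·-1 + 2·-1 + 4·-1 + 0·1 + 0·-1.

0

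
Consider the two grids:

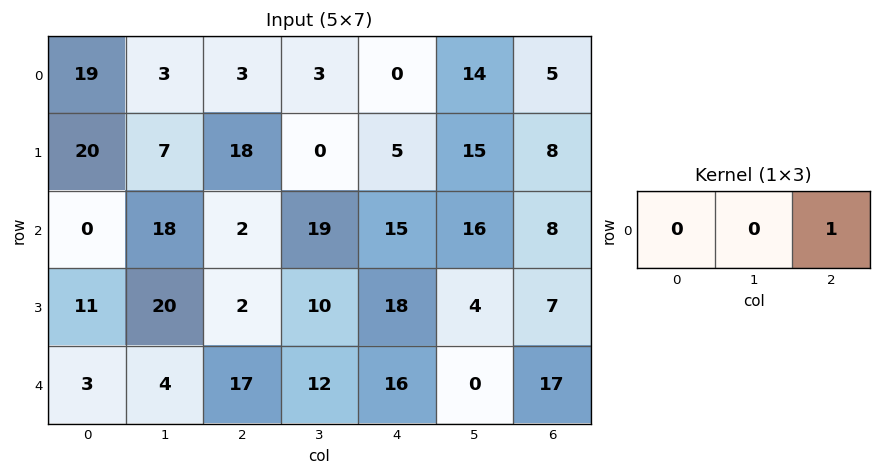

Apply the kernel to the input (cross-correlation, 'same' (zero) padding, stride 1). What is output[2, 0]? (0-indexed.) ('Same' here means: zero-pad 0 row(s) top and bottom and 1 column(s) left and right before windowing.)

The receptive field on the zero-padded input at this output position is [0 0 18]. Elementwise product with the kernel and sum: 18·1.

18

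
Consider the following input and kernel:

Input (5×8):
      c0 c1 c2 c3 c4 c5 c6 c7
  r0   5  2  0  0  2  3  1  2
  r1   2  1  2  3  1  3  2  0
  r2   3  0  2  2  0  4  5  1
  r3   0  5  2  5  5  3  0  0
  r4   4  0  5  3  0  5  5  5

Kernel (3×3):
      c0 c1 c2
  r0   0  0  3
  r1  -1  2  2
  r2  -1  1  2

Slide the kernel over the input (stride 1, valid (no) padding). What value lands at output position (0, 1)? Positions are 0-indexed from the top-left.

15

The receptive field on the input at this output position is [2 0 0 / 1 2 3 / 0 2 2]. Elementwise product with the kernel and sum: 0·3 + 1·-1 + 2·2 + 3·2 + 0·-1 + 2·1 + 2·2.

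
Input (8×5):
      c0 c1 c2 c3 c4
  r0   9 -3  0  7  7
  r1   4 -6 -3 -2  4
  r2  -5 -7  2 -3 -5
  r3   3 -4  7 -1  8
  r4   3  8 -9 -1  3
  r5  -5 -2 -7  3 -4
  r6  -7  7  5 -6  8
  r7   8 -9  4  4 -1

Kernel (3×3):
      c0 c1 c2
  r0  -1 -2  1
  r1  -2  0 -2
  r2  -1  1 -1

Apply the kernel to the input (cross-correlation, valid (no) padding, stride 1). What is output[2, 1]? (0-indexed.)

-6

The receptive field on the input at this output position is [-7 2 -3 / -4 7 -1 / 8 -9 -1]. Elementwise product with the kernel and sum: -7·-1 + 2·-2 + -3·1 + -4·-2 + -1·-2 + 8·-1 + -9·1 + -1·-1.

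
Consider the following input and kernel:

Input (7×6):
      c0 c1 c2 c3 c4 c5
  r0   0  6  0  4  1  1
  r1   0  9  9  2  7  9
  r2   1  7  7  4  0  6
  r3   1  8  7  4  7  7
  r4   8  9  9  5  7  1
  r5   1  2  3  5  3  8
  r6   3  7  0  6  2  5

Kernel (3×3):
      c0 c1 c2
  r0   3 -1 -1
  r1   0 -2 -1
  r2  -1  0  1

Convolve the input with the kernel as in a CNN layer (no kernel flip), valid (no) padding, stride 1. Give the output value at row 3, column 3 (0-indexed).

The receptive field on the input at this output position is [4 7 7 / 5 7 1 / 5 3 8]. Elementwise product with the kernel and sum: 4·3 + 7·-1 + 7·-1 + 7·-2 + 1·-1 + 5·-1 + 8·1.

-14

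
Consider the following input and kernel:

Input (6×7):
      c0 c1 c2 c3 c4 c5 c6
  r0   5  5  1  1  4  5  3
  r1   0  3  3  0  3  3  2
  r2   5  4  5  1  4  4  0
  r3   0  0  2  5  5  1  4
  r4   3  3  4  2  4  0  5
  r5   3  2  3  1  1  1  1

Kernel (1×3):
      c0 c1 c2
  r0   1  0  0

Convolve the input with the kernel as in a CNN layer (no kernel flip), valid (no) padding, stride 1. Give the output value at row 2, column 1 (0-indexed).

The receptive field on the input at this output position is [4 5 1]. Elementwise product with the kernel and sum: 4·1.

4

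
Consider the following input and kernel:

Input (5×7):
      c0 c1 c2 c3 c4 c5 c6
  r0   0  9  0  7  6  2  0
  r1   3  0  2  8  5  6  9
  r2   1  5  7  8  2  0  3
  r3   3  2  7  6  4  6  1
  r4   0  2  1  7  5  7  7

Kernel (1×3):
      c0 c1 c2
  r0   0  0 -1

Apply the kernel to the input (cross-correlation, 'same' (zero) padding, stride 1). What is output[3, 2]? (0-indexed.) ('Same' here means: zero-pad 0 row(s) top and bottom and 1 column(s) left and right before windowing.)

The receptive field on the zero-padded input at this output position is [2 7 6]. Elementwise product with the kernel and sum: 6·-1.

-6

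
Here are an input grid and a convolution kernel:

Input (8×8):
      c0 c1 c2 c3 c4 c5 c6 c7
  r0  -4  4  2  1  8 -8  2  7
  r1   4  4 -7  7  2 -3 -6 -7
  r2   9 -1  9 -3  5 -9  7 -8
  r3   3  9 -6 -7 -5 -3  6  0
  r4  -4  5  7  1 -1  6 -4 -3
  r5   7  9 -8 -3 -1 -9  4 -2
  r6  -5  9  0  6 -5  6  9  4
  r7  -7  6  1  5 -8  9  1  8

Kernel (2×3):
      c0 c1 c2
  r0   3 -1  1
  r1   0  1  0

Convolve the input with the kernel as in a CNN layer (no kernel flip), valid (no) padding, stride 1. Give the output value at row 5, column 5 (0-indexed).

The receptive field on the input at this output position is [-9 4 -2 / 6 9 4]. Elementwise product with the kernel and sum: -9·3 + 4·-1 + -2·1 + 9·1.

-24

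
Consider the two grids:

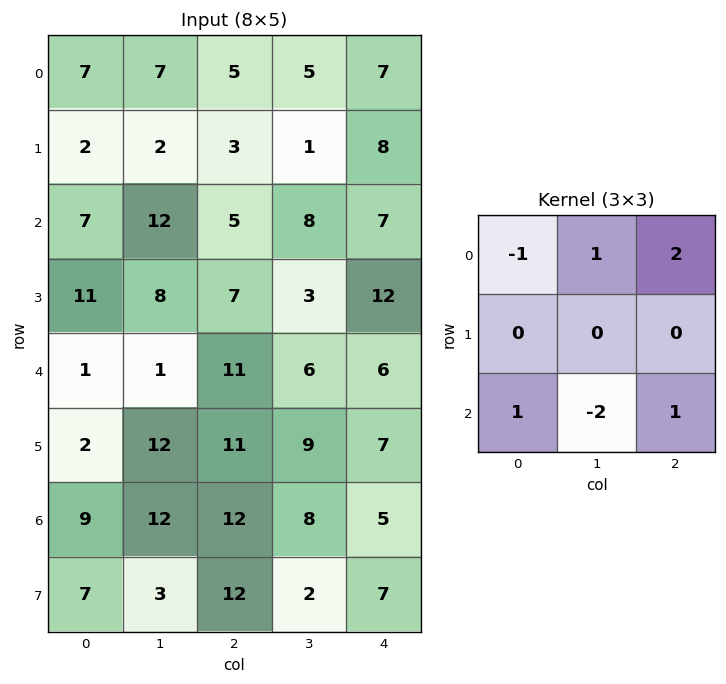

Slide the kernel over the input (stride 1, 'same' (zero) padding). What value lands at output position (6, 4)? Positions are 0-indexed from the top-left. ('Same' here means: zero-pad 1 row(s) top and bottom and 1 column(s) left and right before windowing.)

The receptive field on the zero-padded input at this output position is [9 7 0 / 8 5 0 / 2 7 0]. Elementwise product with the kernel and sum: 9·-1 + 7·1 + 0·2 + 2·1 + 7·-2 + 0·1.

-14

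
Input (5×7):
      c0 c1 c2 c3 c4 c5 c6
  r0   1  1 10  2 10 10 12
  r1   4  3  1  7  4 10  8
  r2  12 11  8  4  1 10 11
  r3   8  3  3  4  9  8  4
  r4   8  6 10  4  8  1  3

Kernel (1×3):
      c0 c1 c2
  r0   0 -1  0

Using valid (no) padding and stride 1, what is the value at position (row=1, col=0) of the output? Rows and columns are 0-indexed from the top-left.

The receptive field on the input at this output position is [4 3 1]. Elementwise product with the kernel and sum: 3·-1.

-3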